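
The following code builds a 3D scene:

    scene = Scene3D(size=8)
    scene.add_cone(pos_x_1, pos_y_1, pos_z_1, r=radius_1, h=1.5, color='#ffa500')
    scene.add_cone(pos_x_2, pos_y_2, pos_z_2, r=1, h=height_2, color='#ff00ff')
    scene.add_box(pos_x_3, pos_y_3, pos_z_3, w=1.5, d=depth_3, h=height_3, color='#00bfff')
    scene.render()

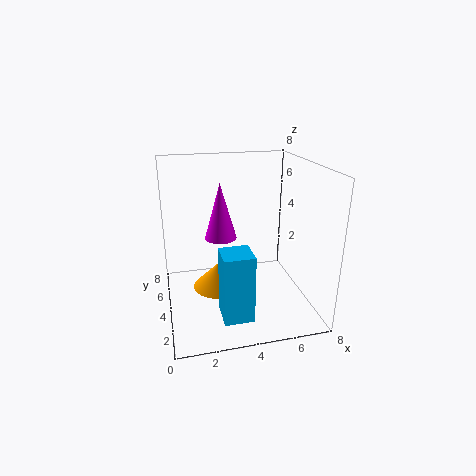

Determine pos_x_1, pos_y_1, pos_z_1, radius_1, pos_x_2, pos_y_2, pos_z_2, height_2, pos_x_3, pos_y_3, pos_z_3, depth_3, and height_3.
pos_x_1 = 3, pos_y_1 = 5, pos_z_1 = 0.5, radius_1 = 1.5, pos_x_2 = 3.5, pos_y_2 = 6.5, pos_z_2 = 3, height_2 = 3.5, pos_x_3 = 2.5, pos_y_3 = 0.5, pos_z_3 = 1, depth_3 = 1.5, height_3 = 3.5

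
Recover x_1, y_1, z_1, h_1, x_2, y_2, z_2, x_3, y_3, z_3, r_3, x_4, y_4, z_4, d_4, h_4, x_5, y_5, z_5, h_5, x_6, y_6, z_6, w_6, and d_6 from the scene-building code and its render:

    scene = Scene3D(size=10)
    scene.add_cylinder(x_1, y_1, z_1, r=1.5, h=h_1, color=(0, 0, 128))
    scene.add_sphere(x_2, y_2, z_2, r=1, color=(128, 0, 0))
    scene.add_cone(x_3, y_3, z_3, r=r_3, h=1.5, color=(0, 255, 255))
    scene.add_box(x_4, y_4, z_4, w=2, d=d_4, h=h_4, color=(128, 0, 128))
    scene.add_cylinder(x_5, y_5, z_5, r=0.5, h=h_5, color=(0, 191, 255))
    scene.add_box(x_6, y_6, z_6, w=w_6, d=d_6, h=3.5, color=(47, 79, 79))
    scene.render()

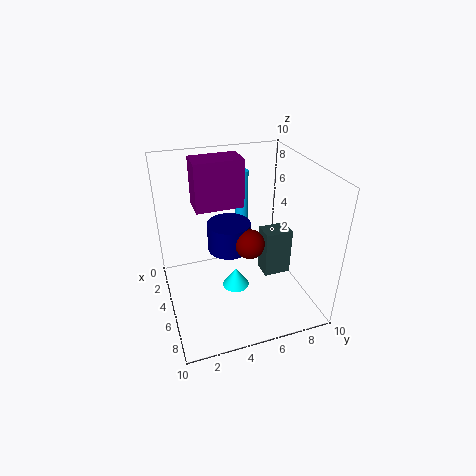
x_1 = 4.5
y_1 = 4.5
z_1 = 4
h_1 = 2
x_2 = 6
y_2 = 5.5
z_2 = 5
x_3 = 4.5
y_3 = 5
z_3 = 0.5
r_3 = 1
x_4 = 1.5
y_4 = 2.5
z_4 = 6.5
d_4 = 3.5
h_4 = 3.5
x_5 = 1.5
y_5 = 6.5
z_5 = 4.5
h_5 = 4
x_6 = 4
y_6 = 7
z_6 = 1.5
w_6 = 1.5
d_6 = 2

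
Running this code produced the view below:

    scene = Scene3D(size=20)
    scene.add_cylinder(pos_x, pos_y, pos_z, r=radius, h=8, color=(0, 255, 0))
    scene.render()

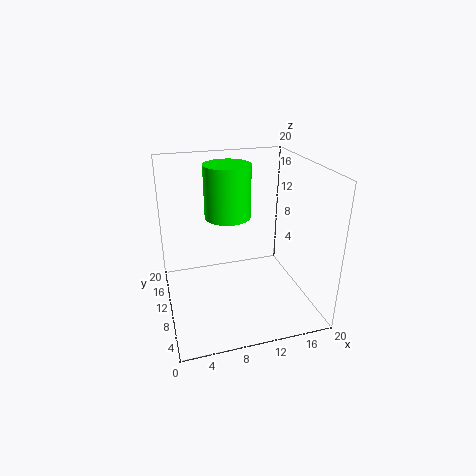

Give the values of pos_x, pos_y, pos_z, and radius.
pos_x = 10, pos_y = 15.5, pos_z = 11, radius = 3.5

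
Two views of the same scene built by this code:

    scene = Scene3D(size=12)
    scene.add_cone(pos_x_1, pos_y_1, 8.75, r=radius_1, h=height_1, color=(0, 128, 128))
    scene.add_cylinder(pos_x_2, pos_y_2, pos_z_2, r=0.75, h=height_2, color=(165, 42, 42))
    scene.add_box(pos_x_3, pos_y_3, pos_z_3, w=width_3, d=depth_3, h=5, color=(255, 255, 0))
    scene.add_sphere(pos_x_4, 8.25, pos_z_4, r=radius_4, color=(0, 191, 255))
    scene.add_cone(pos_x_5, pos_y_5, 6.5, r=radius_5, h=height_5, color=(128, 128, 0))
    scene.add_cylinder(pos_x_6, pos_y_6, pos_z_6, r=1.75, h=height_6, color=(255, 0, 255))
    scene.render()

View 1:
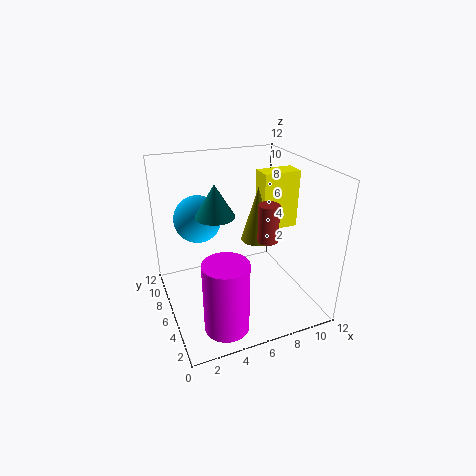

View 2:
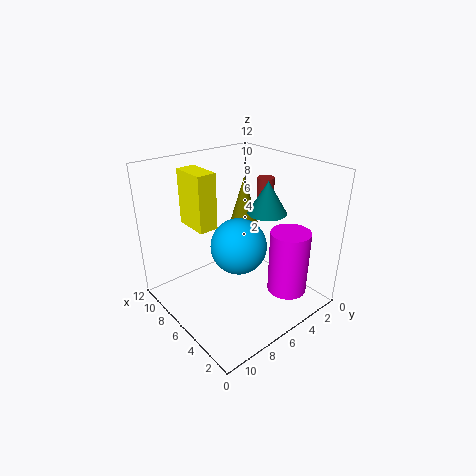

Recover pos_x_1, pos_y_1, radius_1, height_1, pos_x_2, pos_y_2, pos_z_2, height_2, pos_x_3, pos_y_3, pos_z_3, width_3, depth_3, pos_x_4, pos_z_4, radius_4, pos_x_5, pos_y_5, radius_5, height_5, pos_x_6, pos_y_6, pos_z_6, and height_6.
pos_x_1 = 3.75; pos_y_1 = 5; radius_1 = 1.5; height_1 = 2.5; pos_x_2 = 6.75; pos_y_2 = 2.25; pos_z_2 = 7.5; height_2 = 2.75; pos_x_3 = 8.5; pos_y_3 = 6.25; pos_z_3 = 6; width_3 = 3.25; depth_3 = 1.75; pos_x_4 = 3.25; pos_z_4 = 7.25; radius_4 = 2; pos_x_5 = 7; pos_y_5 = 4.5; radius_5 = 1.25; height_5 = 4.25; pos_x_6 = 3.5; pos_y_6 = 2.25; pos_z_6 = 0.5; height_6 = 5.75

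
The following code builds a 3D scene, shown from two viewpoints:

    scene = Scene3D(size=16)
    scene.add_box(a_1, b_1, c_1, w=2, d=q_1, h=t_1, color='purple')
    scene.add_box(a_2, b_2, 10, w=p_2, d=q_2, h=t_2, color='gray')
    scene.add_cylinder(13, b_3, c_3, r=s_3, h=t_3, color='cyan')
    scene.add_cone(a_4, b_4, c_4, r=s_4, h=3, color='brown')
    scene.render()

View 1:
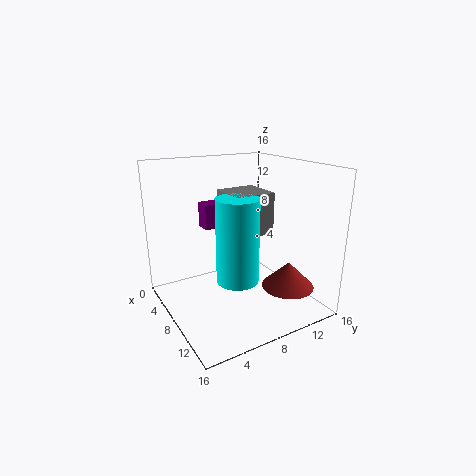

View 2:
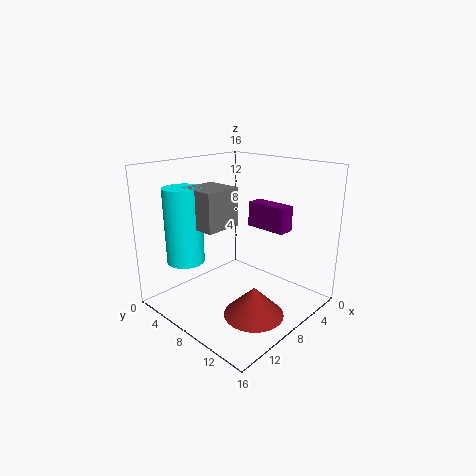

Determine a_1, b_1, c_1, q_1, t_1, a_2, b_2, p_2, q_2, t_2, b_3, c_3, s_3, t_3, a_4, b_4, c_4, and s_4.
a_1 = 2; b_1 = 6; c_1 = 8; q_1 = 5; t_1 = 3; a_2 = 9; b_2 = 5; p_2 = 4; q_2 = 4; t_2 = 4; b_3 = 5; c_3 = 6; s_3 = 2; t_3 = 8; a_4 = 11; b_4 = 13; c_4 = 2; s_4 = 3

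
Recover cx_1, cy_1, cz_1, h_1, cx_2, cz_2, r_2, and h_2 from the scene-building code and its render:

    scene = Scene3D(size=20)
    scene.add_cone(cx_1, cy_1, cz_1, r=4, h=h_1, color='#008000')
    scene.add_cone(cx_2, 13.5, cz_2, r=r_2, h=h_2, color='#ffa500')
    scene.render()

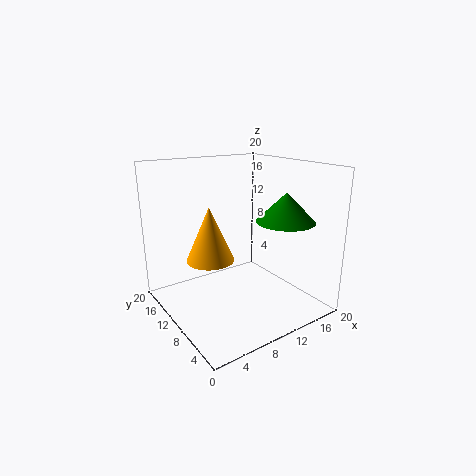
cx_1 = 15
cy_1 = 6
cz_1 = 12.5
h_1 = 4
cx_2 = 7.5
cz_2 = 6
r_2 = 3.5
h_2 = 8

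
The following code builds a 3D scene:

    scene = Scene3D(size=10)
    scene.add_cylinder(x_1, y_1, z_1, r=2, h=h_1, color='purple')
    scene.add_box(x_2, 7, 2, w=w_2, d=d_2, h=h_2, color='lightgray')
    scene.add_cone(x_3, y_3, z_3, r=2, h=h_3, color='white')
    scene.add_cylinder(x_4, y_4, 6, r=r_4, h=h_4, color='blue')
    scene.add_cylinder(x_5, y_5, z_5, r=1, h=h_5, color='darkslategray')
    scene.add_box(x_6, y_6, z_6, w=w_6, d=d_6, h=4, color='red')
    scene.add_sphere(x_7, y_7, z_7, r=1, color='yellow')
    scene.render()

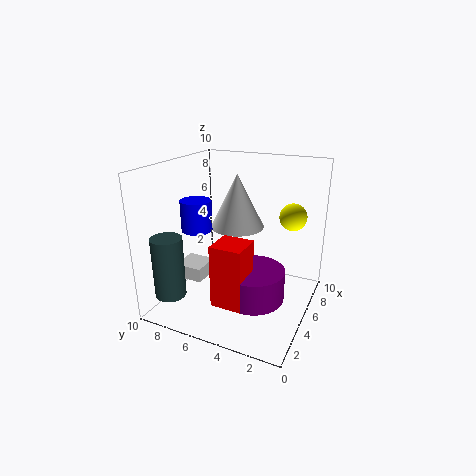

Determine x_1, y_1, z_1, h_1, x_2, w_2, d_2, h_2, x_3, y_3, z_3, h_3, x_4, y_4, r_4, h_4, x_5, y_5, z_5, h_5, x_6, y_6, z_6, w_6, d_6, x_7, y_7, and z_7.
x_1 = 3
y_1 = 3
z_1 = 2
h_1 = 2
x_2 = 3
w_2 = 2
d_2 = 2
h_2 = 1
x_3 = 7
y_3 = 6
z_3 = 5
h_3 = 4
x_4 = 3
y_4 = 7
r_4 = 1
h_4 = 2
x_5 = 1
y_5 = 8
z_5 = 2
h_5 = 4
x_6 = 1
y_6 = 3
z_6 = 2
w_6 = 2
d_6 = 2
x_7 = 8
y_7 = 2
z_7 = 6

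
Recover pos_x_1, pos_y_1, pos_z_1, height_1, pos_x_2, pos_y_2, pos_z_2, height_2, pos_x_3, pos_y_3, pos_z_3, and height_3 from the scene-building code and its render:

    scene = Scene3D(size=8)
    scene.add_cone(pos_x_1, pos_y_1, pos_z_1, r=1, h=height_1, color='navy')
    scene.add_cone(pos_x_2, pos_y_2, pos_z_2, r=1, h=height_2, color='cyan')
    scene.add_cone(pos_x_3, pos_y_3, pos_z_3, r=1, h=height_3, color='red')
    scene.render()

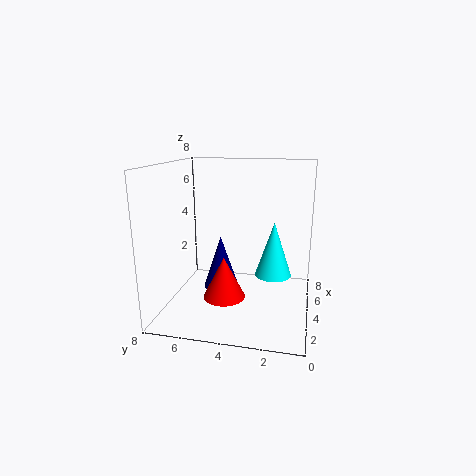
pos_x_1 = 4
pos_y_1 = 5
pos_z_1 = 1
height_1 = 3
pos_x_2 = 4
pos_y_2 = 2
pos_z_2 = 2
height_2 = 3
pos_x_3 = 1
pos_y_3 = 4
pos_z_3 = 2
height_3 = 2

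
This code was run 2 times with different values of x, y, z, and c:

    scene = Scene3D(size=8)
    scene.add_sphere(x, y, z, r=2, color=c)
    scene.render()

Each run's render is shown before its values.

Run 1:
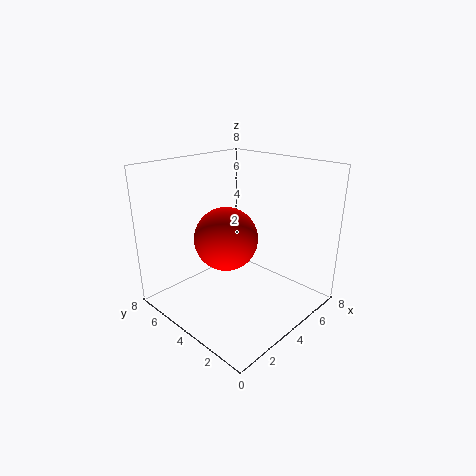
x = 5
y = 6
z = 3
c = 'red'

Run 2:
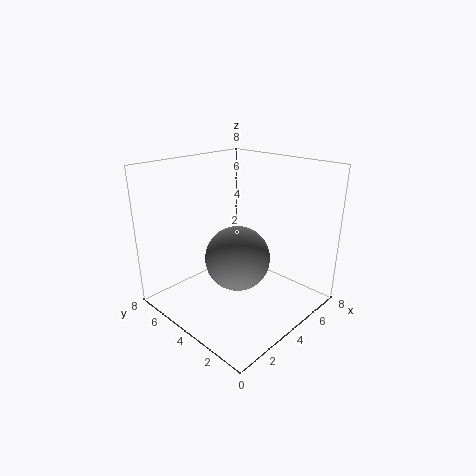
x = 5
y = 5
z = 2
c = 'gray'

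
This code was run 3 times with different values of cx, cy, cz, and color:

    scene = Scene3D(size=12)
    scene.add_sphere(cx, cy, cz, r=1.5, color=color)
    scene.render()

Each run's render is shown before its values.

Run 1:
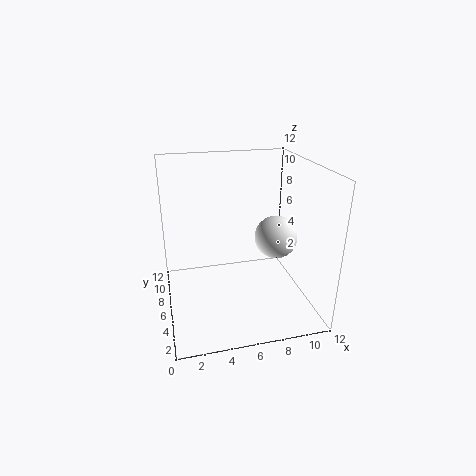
cx = 7.75
cy = 2
cz = 7.75
color = 'white'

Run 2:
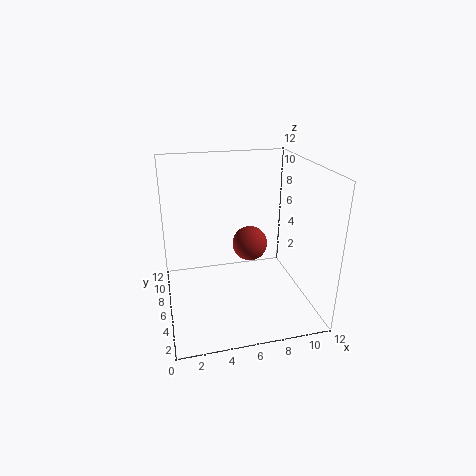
cx = 7.25
cy = 6.75
cz = 5
color = 'brown'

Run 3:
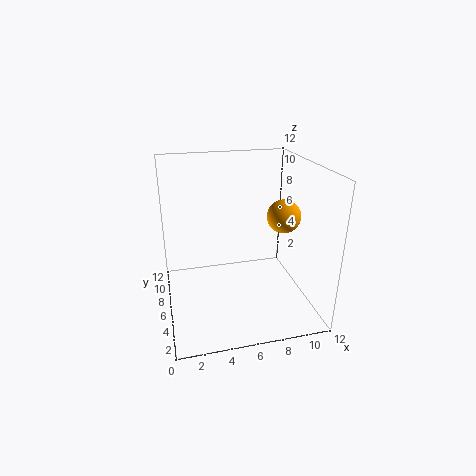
cx = 10.5
cy = 7.25
cz = 7
color = 'orange'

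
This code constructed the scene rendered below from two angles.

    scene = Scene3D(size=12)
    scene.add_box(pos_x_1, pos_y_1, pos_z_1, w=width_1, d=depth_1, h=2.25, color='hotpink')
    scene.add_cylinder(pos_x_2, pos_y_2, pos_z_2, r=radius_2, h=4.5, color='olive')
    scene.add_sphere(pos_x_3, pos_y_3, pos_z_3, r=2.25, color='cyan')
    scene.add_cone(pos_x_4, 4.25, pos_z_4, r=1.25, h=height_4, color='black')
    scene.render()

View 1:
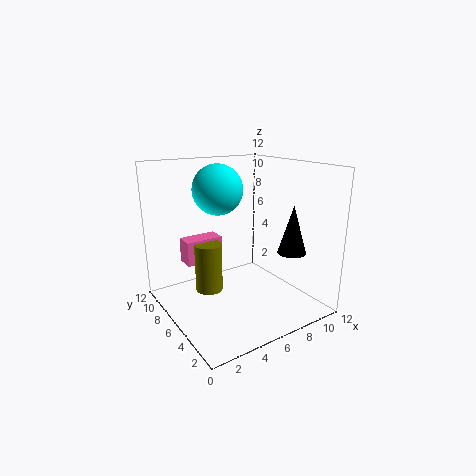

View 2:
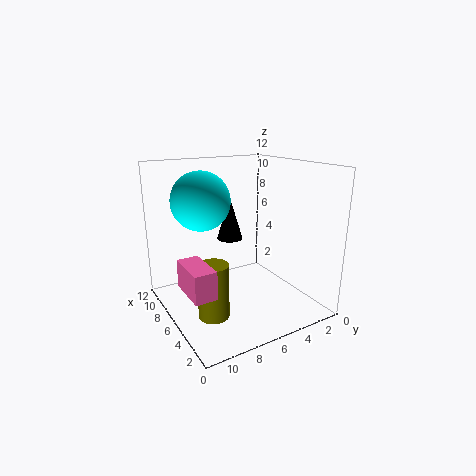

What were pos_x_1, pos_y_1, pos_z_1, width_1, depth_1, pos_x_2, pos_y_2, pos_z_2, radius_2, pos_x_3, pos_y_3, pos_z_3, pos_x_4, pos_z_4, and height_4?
pos_x_1 = 3
pos_y_1 = 9.5
pos_z_1 = 2.75
width_1 = 3.5
depth_1 = 1.75
pos_x_2 = 4.75
pos_y_2 = 9
pos_z_2 = 0.25
radius_2 = 1.25
pos_x_3 = 6
pos_y_3 = 9.25
pos_z_3 = 9.5
pos_x_4 = 10.5
pos_z_4 = 4.25
height_4 = 4.25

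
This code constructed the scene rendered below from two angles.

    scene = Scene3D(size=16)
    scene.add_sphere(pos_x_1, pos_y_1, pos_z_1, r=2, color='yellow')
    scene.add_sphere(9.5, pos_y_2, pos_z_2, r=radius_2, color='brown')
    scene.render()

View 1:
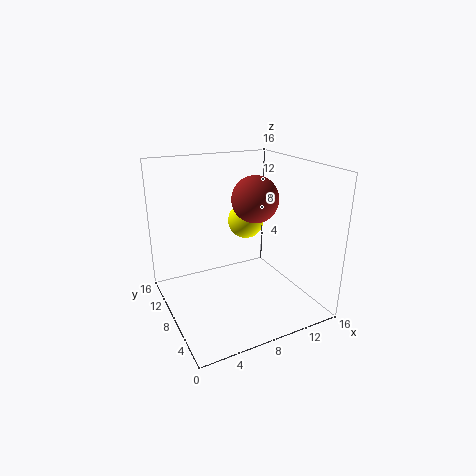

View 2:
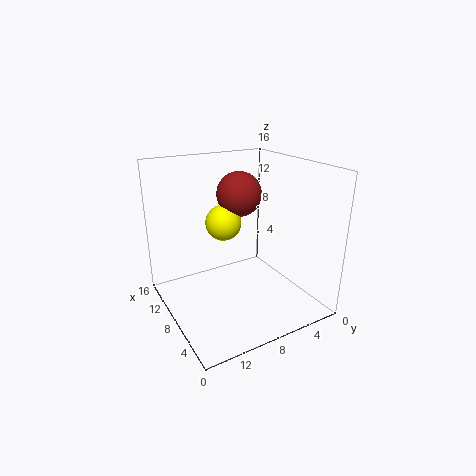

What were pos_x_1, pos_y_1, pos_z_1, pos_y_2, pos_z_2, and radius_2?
pos_x_1 = 9.5, pos_y_1 = 9, pos_z_1 = 9.5, pos_y_2 = 7, pos_z_2 = 12.5, radius_2 = 2.5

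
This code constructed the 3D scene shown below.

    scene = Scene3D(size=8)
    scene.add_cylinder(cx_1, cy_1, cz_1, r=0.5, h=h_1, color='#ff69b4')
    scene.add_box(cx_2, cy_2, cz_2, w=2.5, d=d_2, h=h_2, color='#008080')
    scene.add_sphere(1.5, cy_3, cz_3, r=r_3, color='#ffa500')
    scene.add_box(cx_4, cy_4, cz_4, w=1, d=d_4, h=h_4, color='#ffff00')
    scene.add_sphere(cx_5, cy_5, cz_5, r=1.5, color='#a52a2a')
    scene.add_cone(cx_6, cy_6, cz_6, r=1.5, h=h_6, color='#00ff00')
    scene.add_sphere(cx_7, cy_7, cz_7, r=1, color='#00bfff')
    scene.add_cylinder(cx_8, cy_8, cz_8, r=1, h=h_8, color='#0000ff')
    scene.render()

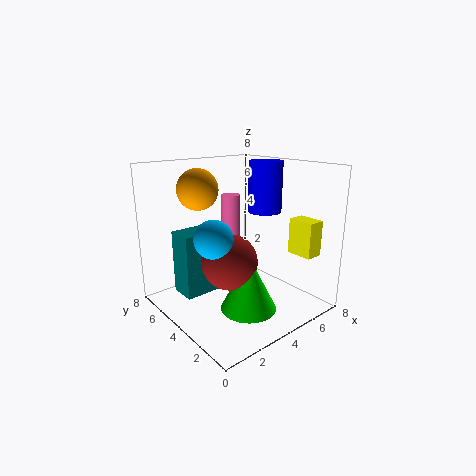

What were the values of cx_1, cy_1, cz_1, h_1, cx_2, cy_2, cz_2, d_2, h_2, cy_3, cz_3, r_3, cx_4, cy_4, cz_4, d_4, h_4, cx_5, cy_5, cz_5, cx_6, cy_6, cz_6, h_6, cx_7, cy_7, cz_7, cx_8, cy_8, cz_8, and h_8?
cx_1 = 3.5; cy_1 = 4; cz_1 = 4; h_1 = 2.5; cx_2 = 1; cy_2 = 4.5; cz_2 = 1; d_2 = 1.5; h_2 = 3.5; cy_3 = 4; cz_3 = 7; r_3 = 1; cx_4 = 6.5; cy_4 = 1; cz_4 = 3; d_4 = 1.5; h_4 = 2; cx_5 = 3; cy_5 = 3.5; cz_5 = 3; cx_6 = 3.5; cy_6 = 2.5; cz_6 = 0.5; h_6 = 3; cx_7 = 2; cy_7 = 3.5; cz_7 = 4.5; cx_8 = 6.5; cy_8 = 4.5; cz_8 = 5; h_8 = 3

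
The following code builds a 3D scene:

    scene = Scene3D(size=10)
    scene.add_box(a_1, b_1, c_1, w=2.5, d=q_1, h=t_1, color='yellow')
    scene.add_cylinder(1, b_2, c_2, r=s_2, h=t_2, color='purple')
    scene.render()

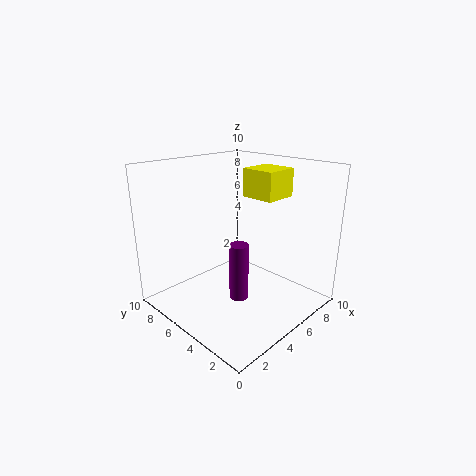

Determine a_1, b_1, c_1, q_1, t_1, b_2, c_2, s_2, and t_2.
a_1 = 6.5
b_1 = 3.5
c_1 = 7.5
q_1 = 2.5
t_1 = 2
b_2 = 1
c_2 = 4
s_2 = 0.5
t_2 = 3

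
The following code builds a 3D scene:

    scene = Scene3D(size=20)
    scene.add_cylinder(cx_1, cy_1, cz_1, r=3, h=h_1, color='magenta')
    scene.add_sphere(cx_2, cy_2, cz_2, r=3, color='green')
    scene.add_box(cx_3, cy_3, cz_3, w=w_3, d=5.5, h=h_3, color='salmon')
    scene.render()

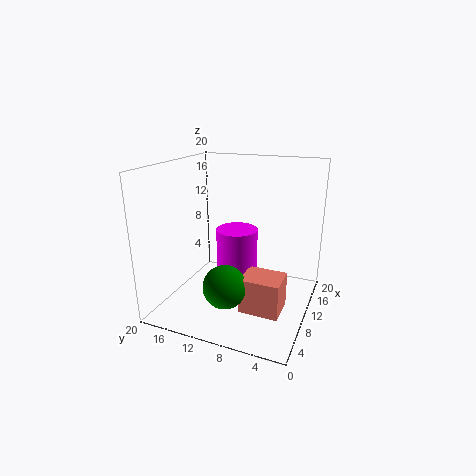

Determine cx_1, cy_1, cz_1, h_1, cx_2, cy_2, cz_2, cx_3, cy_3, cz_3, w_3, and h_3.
cx_1 = 12; cy_1 = 11; cz_1 = 0.5; h_1 = 10; cx_2 = 6.5; cy_2 = 10.5; cz_2 = 4; cx_3 = 6.5; cy_3 = 3; cz_3 = 0.5; w_3 = 4.5; h_3 = 5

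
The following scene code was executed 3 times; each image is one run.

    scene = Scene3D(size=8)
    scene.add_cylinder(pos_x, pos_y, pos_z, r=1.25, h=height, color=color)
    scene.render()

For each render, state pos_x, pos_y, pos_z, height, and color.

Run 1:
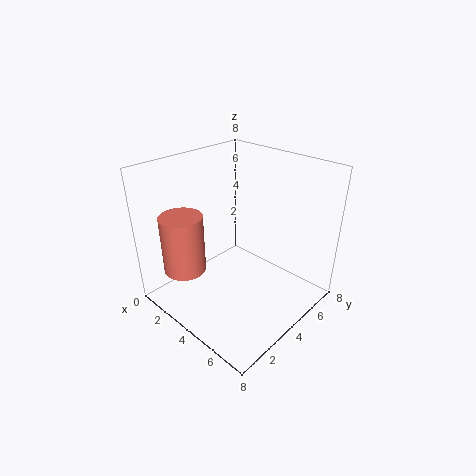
pos_x = 1.25
pos_y = 2.25
pos_z = 1.5
height = 3.5
color = 'salmon'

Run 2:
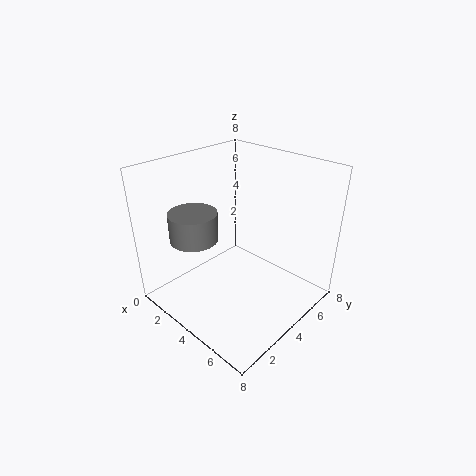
pos_x = 3
pos_y = 1.75
pos_z = 4.5
height = 1.5
color = 'gray'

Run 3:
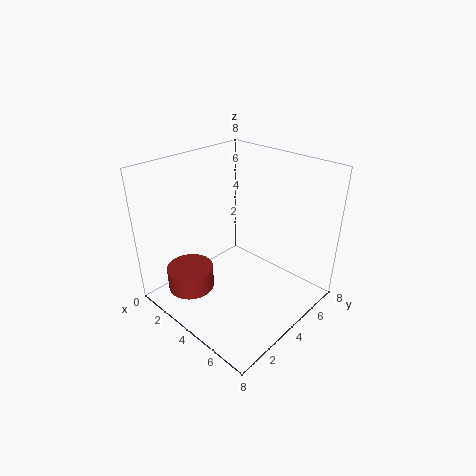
pos_x = 2.75
pos_y = 1.5
pos_z = 1.5
height = 1.25
color = 'brown'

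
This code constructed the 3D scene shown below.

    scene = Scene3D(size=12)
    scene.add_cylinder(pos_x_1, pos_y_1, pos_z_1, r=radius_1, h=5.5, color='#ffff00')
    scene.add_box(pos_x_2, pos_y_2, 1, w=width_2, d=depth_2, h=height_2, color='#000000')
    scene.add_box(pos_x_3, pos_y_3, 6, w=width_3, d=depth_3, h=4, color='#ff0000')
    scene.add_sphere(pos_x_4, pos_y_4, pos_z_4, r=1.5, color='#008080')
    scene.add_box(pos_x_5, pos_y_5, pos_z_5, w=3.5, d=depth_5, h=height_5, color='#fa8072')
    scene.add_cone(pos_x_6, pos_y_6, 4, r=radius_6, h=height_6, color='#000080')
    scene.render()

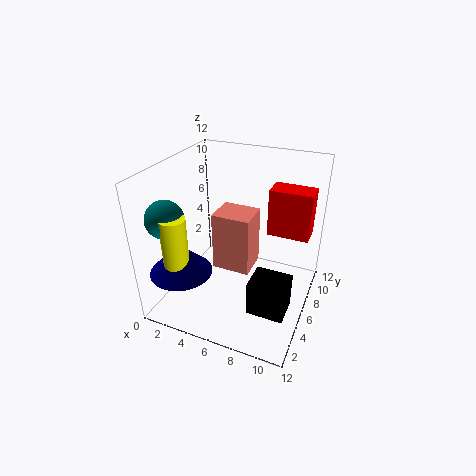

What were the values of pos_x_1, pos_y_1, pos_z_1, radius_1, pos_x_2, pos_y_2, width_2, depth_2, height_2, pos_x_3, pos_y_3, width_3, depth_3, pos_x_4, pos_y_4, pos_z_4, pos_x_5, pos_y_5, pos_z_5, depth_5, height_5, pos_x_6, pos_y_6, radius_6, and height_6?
pos_x_1 = 2.5, pos_y_1 = 2, pos_z_1 = 3.5, radius_1 = 1, pos_x_2 = 8, pos_y_2 = 3, width_2 = 3, depth_2 = 2.5, height_2 = 3, pos_x_3 = 8, pos_y_3 = 7.5, width_3 = 3.5, depth_3 = 2, pos_x_4 = 1.5, pos_y_4 = 2.5, pos_z_4 = 8.5, pos_x_5 = 3, pos_y_5 = 7, pos_z_5 = 1.5, depth_5 = 3, height_5 = 5.5, pos_x_6 = 2.5, pos_y_6 = 2.5, radius_6 = 2.5, height_6 = 2.5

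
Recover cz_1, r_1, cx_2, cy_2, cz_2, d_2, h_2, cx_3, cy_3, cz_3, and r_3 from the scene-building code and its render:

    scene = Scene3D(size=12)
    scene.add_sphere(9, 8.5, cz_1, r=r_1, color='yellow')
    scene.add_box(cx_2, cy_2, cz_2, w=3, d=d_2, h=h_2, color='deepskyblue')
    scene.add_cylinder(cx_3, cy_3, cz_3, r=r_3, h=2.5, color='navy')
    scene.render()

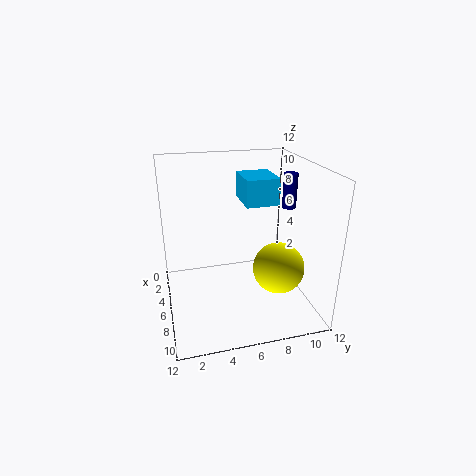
cz_1 = 4.5; r_1 = 2; cx_2 = 5.5; cy_2 = 6; cz_2 = 9.5; d_2 = 2.5; h_2 = 2; cx_3 = 9; cy_3 = 9; cz_3 = 9.5; r_3 = 0.5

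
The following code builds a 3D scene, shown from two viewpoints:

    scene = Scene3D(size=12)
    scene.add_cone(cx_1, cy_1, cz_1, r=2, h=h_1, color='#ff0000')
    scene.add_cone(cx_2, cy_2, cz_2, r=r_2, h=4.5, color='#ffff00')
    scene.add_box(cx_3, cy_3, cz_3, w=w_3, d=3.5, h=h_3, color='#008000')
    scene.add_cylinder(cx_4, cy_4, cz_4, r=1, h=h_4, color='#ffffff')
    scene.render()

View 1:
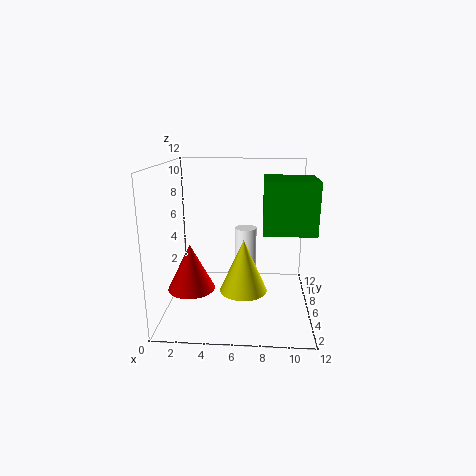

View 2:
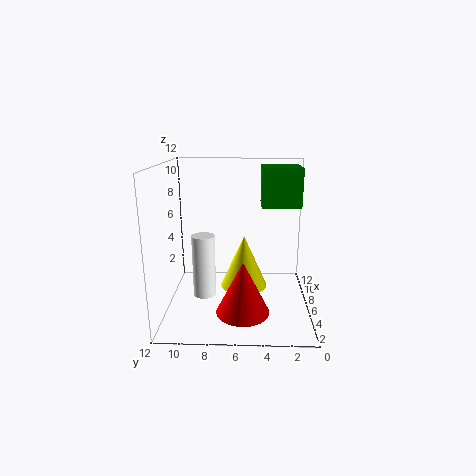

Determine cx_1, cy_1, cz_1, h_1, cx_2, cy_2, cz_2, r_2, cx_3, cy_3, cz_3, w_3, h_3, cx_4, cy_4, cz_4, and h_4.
cx_1 = 2, cy_1 = 5.5, cz_1 = 1.5, h_1 = 4, cx_2 = 6.5, cy_2 = 5.5, cz_2 = 1.5, r_2 = 2, cx_3 = 8, cy_3 = 0.5, cz_3 = 8, w_3 = 3.5, h_3 = 3.5, cx_4 = 6.5, cy_4 = 9, cz_4 = 0.5, h_4 = 5.5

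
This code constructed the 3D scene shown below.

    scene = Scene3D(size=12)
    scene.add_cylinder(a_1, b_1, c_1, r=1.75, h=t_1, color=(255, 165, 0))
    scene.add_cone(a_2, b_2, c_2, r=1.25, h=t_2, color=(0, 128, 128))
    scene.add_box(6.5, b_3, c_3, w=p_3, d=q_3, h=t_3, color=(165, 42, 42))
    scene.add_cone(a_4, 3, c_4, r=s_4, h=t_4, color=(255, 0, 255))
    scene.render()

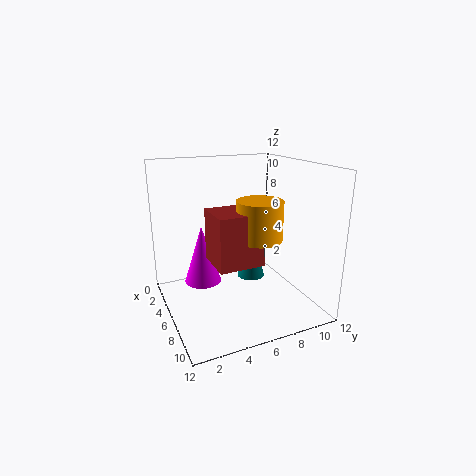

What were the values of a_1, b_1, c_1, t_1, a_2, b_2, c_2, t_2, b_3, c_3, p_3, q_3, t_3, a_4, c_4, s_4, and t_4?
a_1 = 8.75; b_1 = 6.5; c_1 = 6.75; t_1 = 3; a_2 = 4.5; b_2 = 8; c_2 = 1.5; t_2 = 4.25; b_3 = 3; c_3 = 5; p_3 = 3.25; q_3 = 3.5; t_3 = 4; a_4 = 5.5; c_4 = 2.5; s_4 = 1.5; t_4 = 4.75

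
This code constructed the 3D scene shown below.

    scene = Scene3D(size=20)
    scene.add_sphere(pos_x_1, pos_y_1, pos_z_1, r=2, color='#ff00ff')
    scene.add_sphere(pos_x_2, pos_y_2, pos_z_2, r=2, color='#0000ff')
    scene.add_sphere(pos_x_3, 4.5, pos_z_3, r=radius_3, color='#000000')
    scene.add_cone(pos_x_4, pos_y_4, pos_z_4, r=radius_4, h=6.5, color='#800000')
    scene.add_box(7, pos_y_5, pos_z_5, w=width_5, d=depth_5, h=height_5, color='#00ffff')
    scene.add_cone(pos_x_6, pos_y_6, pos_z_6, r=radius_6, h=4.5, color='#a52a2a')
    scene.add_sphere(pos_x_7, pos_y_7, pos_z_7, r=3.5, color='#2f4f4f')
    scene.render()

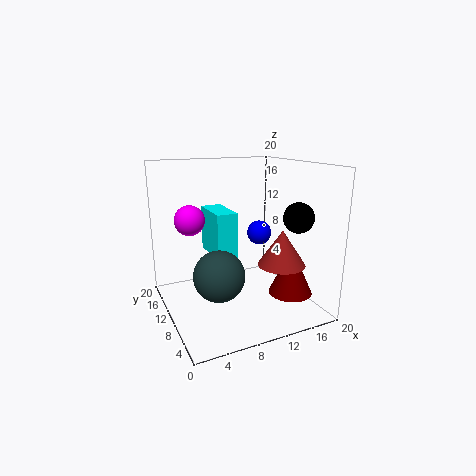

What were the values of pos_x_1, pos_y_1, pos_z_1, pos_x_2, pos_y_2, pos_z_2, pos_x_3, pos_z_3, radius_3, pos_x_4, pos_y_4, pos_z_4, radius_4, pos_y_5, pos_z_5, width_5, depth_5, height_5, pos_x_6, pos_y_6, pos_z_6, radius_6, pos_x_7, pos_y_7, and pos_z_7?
pos_x_1 = 3.5
pos_y_1 = 11
pos_z_1 = 13
pos_x_2 = 17
pos_y_2 = 16.5
pos_z_2 = 8
pos_x_3 = 16
pos_z_3 = 13.5
radius_3 = 2
pos_x_4 = 16
pos_y_4 = 5.5
pos_z_4 = 2.5
radius_4 = 3
pos_y_5 = 10
pos_z_5 = 7
width_5 = 3
depth_5 = 6.5
height_5 = 6.5
pos_x_6 = 13
pos_y_6 = 3.5
pos_z_6 = 8
radius_6 = 3
pos_x_7 = 6.5
pos_y_7 = 8.5
pos_z_7 = 5.5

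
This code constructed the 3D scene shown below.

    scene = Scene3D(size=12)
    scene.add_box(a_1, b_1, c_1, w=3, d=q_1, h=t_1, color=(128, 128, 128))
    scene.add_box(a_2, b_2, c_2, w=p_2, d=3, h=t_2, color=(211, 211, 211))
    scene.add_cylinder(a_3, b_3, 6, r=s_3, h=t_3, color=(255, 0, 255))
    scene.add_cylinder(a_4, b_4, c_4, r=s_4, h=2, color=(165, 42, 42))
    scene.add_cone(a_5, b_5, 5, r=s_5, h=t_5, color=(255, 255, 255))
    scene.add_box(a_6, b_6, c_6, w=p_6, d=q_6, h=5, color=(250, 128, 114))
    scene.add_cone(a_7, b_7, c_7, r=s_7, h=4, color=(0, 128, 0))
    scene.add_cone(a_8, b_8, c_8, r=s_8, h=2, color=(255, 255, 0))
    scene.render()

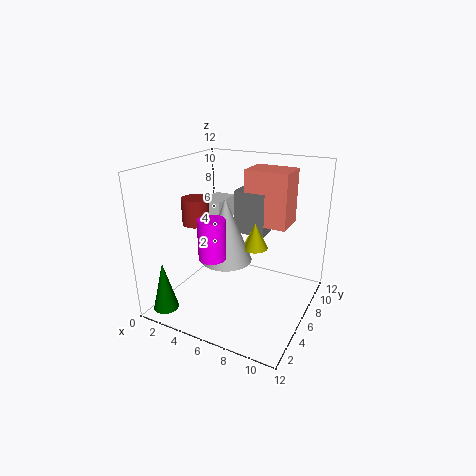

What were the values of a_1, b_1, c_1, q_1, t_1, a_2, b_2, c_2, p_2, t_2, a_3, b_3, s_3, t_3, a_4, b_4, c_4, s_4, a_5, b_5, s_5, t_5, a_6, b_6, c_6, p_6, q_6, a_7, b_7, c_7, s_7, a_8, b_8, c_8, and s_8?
a_1 = 4, b_1 = 9, c_1 = 5, q_1 = 2, t_1 = 4, a_2 = 1, b_2 = 8, c_2 = 6, p_2 = 2, t_2 = 2, a_3 = 6, b_3 = 2, s_3 = 1, t_3 = 3, a_4 = 4, b_4 = 3, c_4 = 8, s_4 = 1, a_5 = 6, b_5 = 4, s_5 = 2, t_5 = 5, a_6 = 5, b_6 = 9, c_6 = 6, p_6 = 4, q_6 = 3, a_7 = 2, b_7 = 1, c_7 = 1, s_7 = 1, a_8 = 8, b_8 = 5, c_8 = 6, s_8 = 1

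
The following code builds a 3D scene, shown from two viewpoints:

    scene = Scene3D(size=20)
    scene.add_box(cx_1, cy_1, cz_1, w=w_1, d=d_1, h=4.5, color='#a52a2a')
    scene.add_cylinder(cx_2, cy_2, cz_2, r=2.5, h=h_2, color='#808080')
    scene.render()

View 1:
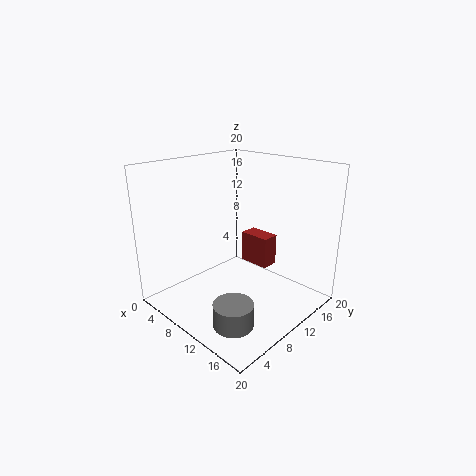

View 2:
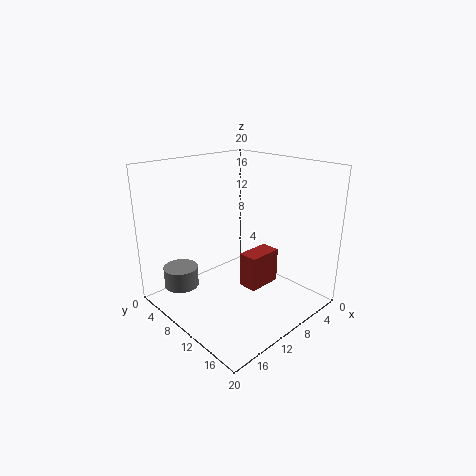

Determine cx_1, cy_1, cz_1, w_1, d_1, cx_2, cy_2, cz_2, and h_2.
cx_1 = 8, cy_1 = 13, cz_1 = 5, w_1 = 4.5, d_1 = 2.5, cx_2 = 15.5, cy_2 = 3.5, cz_2 = 2, h_2 = 3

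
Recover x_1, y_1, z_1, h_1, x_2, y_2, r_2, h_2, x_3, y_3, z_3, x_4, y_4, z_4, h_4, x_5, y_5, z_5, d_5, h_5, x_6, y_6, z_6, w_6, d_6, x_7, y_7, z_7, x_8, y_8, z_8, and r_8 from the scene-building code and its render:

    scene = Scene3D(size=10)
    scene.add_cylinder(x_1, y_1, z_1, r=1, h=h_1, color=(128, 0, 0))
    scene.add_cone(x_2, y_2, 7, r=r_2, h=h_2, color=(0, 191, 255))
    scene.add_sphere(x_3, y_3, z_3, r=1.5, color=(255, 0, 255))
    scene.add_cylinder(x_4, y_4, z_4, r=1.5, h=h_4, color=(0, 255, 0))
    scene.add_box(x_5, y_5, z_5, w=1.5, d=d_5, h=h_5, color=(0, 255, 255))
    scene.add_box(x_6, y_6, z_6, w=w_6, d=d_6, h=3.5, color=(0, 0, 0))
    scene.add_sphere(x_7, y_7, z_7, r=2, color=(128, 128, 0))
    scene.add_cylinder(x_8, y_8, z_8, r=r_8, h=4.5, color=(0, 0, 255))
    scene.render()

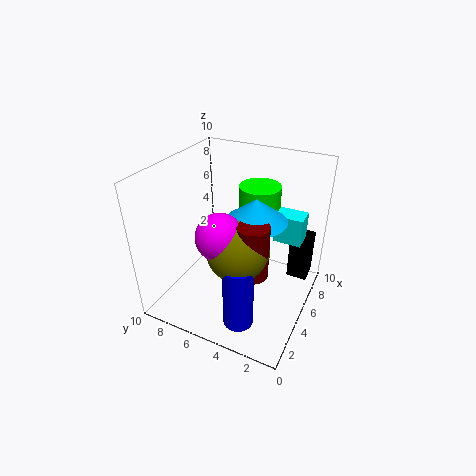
x_1 = 3; y_1 = 3; z_1 = 4; h_1 = 3.5; x_2 = 4.5; y_2 = 3.5; r_2 = 2; h_2 = 1.5; x_3 = 2.5; y_3 = 5; z_3 = 6.5; x_4 = 7.5; y_4 = 4.5; z_4 = 5; h_4 = 3; x_5 = 6.5; y_5 = 1; z_5 = 4.5; d_5 = 2; h_5 = 2; x_6 = 7.5; y_6 = 0.5; z_6 = 1; w_6 = 1.5; d_6 = 1.5; x_7 = 3; y_7 = 4; z_7 = 5.5; x_8 = 2; y_8 = 3.5; z_8 = 0.5; r_8 = 1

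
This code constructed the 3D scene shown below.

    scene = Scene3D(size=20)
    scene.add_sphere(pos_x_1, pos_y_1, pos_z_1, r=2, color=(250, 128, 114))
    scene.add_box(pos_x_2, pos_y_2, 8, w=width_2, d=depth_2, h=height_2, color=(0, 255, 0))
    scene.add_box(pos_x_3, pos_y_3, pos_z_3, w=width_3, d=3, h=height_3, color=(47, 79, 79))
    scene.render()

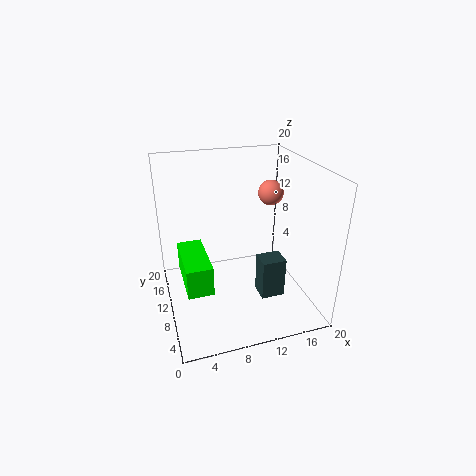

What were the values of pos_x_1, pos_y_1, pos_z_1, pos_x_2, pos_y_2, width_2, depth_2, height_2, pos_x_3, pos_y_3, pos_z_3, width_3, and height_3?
pos_x_1 = 17.5, pos_y_1 = 16.5, pos_z_1 = 13.5, pos_x_2 = 1.5, pos_y_2 = 1.5, width_2 = 3, depth_2 = 7, height_2 = 3.5, pos_x_3 = 13, pos_y_3 = 7.5, pos_z_3 = 0.5, width_3 = 3.5, height_3 = 6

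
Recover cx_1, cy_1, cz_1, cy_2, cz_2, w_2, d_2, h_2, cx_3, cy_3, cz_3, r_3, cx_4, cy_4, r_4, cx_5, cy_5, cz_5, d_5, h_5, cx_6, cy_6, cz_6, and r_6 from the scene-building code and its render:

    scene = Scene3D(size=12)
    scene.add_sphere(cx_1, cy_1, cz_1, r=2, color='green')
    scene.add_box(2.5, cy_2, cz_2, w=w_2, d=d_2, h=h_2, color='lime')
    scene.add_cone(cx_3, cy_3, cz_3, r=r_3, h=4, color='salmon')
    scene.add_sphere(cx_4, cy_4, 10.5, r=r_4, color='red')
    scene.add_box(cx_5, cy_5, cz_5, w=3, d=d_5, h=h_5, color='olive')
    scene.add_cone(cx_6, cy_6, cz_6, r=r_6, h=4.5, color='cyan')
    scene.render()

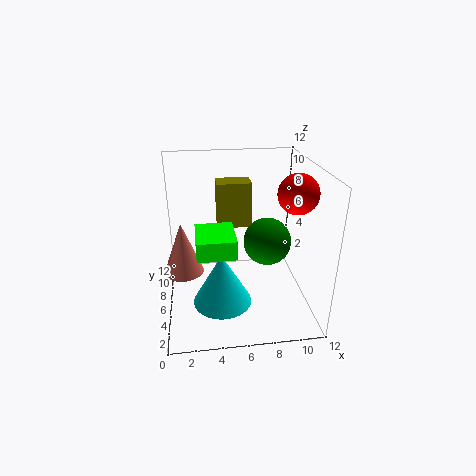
cx_1 = 8.5; cy_1 = 6; cz_1 = 5.5; cy_2 = 2.5; cz_2 = 6; w_2 = 3; d_2 = 3.5; h_2 = 1.5; cx_3 = 1.5; cy_3 = 4; cz_3 = 4.5; r_3 = 1.5; cx_4 = 10; cy_4 = 3.5; r_4 = 1.5; cx_5 = 4.5; cy_5 = 8; cz_5 = 6; d_5 = 2; h_5 = 4; cx_6 = 4.5; cy_6 = 5; cz_6 = 0.5; r_6 = 2.5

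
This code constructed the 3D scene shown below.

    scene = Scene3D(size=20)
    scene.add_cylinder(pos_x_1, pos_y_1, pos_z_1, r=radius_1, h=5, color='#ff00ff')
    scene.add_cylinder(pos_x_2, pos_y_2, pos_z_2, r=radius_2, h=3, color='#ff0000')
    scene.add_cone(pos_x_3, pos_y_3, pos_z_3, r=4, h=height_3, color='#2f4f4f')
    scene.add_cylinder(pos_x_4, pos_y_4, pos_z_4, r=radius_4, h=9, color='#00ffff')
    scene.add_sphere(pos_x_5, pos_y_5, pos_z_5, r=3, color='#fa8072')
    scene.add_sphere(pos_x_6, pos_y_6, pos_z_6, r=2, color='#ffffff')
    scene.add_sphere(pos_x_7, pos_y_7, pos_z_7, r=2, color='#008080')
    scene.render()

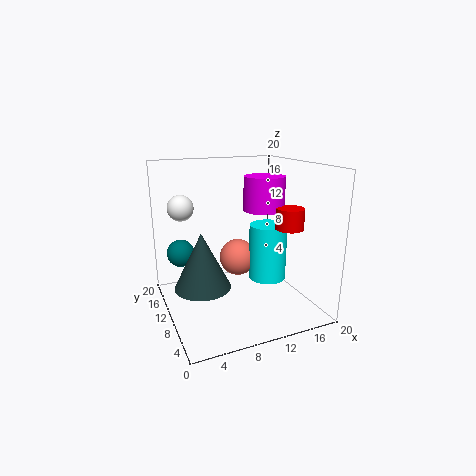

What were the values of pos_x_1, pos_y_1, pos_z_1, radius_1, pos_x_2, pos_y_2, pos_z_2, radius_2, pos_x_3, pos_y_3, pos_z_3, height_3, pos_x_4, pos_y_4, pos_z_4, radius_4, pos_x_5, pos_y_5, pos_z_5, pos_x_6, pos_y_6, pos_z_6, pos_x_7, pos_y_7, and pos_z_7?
pos_x_1 = 15, pos_y_1 = 12, pos_z_1 = 13, radius_1 = 3, pos_x_2 = 17, pos_y_2 = 8, pos_z_2 = 11, radius_2 = 2, pos_x_3 = 5, pos_y_3 = 11, pos_z_3 = 3, height_3 = 8, pos_x_4 = 17, pos_y_4 = 14, pos_z_4 = 1, radius_4 = 3, pos_x_5 = 13, pos_y_5 = 17, pos_z_5 = 4, pos_x_6 = 4, pos_y_6 = 18, pos_z_6 = 13, pos_x_7 = 3, pos_y_7 = 15, pos_z_7 = 7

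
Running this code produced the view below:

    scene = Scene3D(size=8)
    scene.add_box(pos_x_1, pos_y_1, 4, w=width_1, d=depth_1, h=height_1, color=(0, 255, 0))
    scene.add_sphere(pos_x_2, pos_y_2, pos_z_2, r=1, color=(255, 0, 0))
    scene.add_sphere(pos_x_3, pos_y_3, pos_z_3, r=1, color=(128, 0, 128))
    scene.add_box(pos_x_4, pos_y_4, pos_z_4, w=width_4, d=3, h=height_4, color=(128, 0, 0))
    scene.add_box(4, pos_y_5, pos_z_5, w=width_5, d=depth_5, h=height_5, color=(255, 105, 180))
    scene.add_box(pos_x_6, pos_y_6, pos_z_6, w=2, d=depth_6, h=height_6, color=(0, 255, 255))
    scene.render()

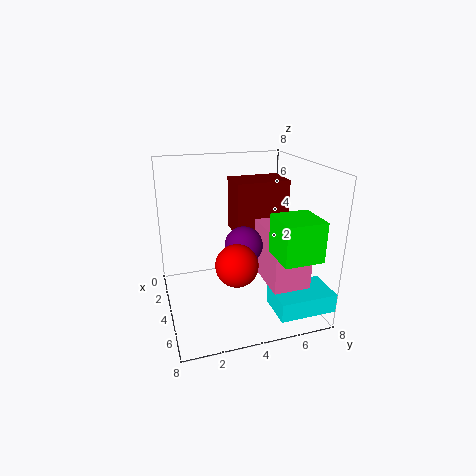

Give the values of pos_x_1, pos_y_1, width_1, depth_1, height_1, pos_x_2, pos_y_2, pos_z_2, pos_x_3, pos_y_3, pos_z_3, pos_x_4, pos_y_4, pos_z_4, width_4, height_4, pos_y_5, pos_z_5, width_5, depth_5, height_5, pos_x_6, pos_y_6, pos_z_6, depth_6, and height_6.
pos_x_1 = 6
pos_y_1 = 5
width_1 = 2
depth_1 = 2
height_1 = 2
pos_x_2 = 7
pos_y_2 = 3
pos_z_2 = 4
pos_x_3 = 5
pos_y_3 = 4
pos_z_3 = 4
pos_x_4 = 2
pos_y_4 = 4
pos_z_4 = 4
width_4 = 2
height_4 = 3
pos_y_5 = 5
pos_z_5 = 2
width_5 = 3
depth_5 = 2
height_5 = 3
pos_x_6 = 6
pos_y_6 = 5
pos_z_6 = 1
depth_6 = 3
height_6 = 1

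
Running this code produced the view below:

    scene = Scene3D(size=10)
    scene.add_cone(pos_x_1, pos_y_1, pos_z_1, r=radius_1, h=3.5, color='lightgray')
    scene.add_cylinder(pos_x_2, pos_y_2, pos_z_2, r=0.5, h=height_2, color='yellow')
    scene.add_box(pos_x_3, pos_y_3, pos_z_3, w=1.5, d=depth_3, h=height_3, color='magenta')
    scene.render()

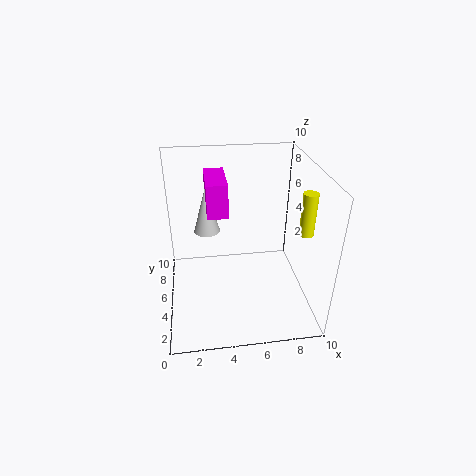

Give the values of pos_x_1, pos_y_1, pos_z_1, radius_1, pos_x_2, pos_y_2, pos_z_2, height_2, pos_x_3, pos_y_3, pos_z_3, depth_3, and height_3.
pos_x_1 = 3, pos_y_1 = 8, pos_z_1 = 4, radius_1 = 1, pos_x_2 = 9.5, pos_y_2 = 4, pos_z_2 = 5.5, height_2 = 3, pos_x_3 = 3, pos_y_3 = 6, pos_z_3 = 6, depth_3 = 3.5, height_3 = 2.5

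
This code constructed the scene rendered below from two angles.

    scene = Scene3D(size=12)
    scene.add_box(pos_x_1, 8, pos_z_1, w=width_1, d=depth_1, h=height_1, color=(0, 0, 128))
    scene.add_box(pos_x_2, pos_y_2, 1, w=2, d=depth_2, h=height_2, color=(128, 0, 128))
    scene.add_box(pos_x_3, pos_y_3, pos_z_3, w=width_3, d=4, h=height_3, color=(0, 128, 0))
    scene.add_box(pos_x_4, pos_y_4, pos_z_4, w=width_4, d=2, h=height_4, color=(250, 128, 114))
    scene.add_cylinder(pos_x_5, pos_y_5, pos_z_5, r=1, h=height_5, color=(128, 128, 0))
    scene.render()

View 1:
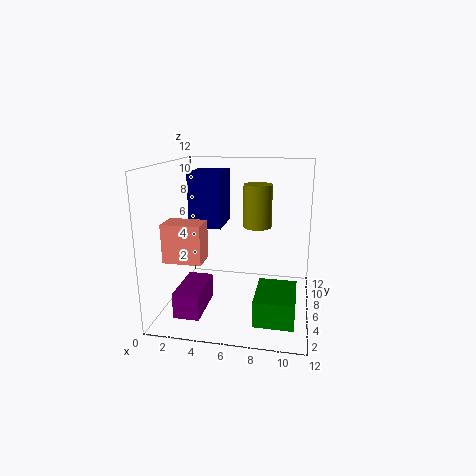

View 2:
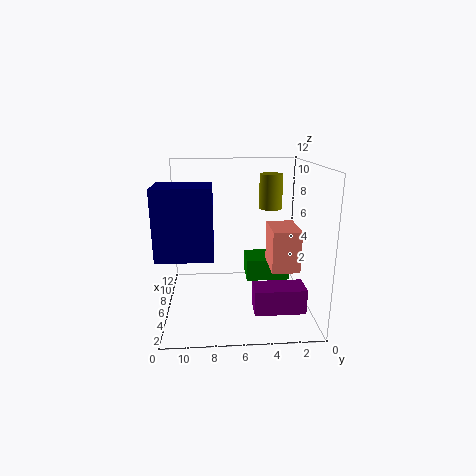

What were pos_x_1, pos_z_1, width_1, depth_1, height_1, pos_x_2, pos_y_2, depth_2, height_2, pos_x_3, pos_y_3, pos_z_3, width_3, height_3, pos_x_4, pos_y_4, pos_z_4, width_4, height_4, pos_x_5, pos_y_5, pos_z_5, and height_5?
pos_x_1 = 1
pos_z_1 = 6
width_1 = 3
depth_1 = 4
height_1 = 5
pos_x_2 = 2
pos_y_2 = 1
depth_2 = 4
height_2 = 2
pos_x_3 = 8
pos_y_3 = 1
pos_z_3 = 1
width_3 = 3
height_3 = 2
pos_x_4 = 1
pos_y_4 = 2
pos_z_4 = 5
width_4 = 3
height_4 = 3
pos_x_5 = 8
pos_y_5 = 3
pos_z_5 = 8
height_5 = 3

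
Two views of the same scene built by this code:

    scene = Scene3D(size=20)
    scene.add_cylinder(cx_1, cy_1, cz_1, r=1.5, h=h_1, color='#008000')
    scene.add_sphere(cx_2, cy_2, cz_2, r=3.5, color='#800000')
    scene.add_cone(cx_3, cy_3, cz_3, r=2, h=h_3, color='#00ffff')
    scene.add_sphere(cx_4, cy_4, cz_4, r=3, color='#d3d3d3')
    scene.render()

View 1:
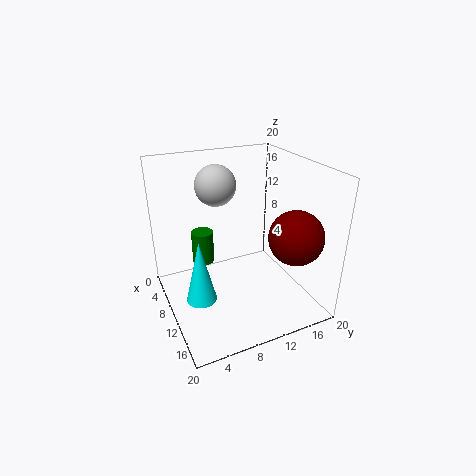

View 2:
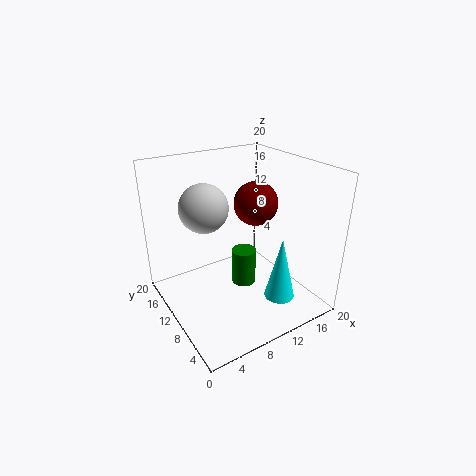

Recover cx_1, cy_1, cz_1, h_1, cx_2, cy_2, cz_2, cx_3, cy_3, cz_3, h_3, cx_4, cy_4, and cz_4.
cx_1 = 8; cy_1 = 5.5; cz_1 = 6.5; h_1 = 4.5; cx_2 = 16.5; cy_2 = 15; cz_2 = 12; cx_3 = 12.5; cy_3 = 3.5; cz_3 = 3.5; h_3 = 8.5; cx_4 = 4.5; cy_4 = 9; cz_4 = 16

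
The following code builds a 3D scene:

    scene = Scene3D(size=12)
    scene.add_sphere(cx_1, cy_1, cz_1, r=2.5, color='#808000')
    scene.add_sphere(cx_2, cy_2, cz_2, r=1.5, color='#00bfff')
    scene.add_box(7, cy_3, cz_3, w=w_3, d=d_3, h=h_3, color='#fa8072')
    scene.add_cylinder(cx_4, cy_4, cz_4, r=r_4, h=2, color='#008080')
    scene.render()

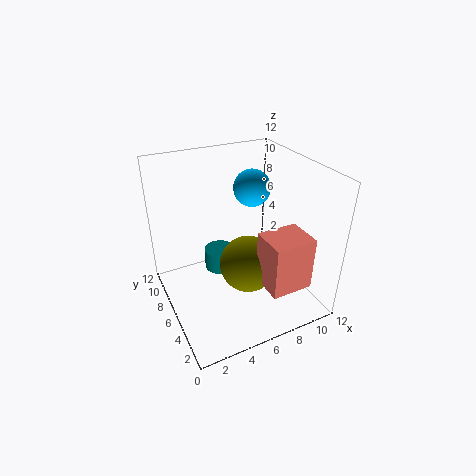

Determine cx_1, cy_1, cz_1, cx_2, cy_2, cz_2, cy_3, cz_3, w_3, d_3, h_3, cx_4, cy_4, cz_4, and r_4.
cx_1 = 7; cy_1 = 6; cz_1 = 3; cx_2 = 7.5; cy_2 = 6.5; cz_2 = 10; cy_3 = 1.5; cz_3 = 2.5; w_3 = 3.5; d_3 = 3; h_3 = 4.5; cx_4 = 6; cy_4 = 10; cz_4 = 0.5; r_4 = 1.5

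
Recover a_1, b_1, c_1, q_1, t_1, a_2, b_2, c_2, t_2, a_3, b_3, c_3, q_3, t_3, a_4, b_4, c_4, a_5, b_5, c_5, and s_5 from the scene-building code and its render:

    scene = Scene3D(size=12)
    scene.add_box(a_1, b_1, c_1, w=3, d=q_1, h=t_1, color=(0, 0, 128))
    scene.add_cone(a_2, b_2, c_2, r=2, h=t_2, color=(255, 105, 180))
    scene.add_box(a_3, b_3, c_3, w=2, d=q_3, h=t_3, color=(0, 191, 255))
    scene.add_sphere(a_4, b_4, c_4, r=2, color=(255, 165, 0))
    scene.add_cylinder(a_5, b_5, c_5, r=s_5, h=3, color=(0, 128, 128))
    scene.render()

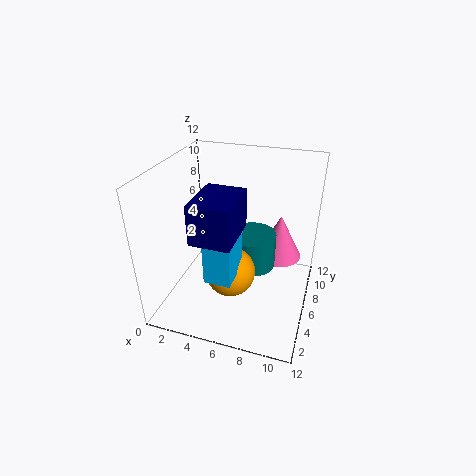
a_1 = 4; b_1 = 1; c_1 = 8; q_1 = 4; t_1 = 3; a_2 = 9; b_2 = 9; c_2 = 3; t_2 = 4; a_3 = 5; b_3 = 1; c_3 = 5; q_3 = 3; t_3 = 4; a_4 = 6; b_4 = 4; c_4 = 4; a_5 = 7; b_5 = 7; c_5 = 3; s_5 = 2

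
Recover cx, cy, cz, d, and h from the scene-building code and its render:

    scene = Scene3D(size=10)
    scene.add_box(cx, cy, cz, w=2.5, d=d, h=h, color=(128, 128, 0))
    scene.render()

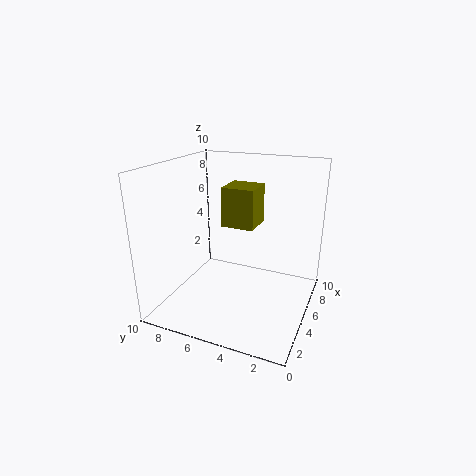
cx = 6.5; cy = 4.5; cz = 5; d = 2.5; h = 3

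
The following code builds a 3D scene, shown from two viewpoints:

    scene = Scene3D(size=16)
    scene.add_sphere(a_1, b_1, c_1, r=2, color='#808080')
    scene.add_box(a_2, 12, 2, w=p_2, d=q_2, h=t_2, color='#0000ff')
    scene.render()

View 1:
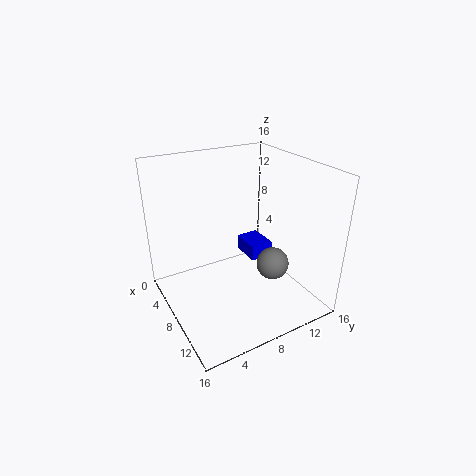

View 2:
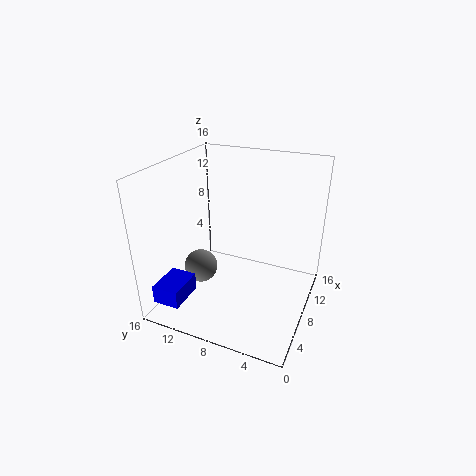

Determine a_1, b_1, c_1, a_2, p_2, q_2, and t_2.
a_1 = 8, b_1 = 13, c_1 = 3, a_2 = 1, p_2 = 4, q_2 = 3, t_2 = 2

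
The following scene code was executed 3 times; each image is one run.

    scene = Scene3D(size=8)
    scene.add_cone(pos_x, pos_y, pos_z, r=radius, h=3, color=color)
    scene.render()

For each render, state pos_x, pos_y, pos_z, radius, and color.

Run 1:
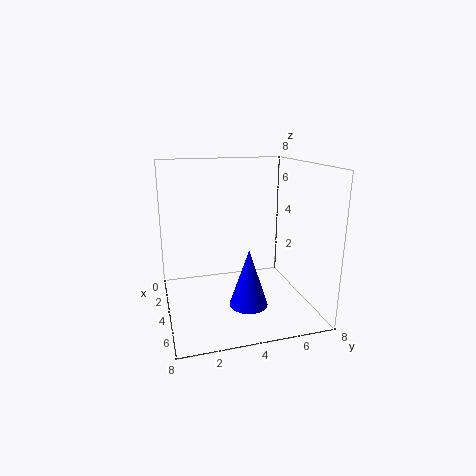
pos_x = 6, pos_y = 4, pos_z = 1, radius = 1, color = 'blue'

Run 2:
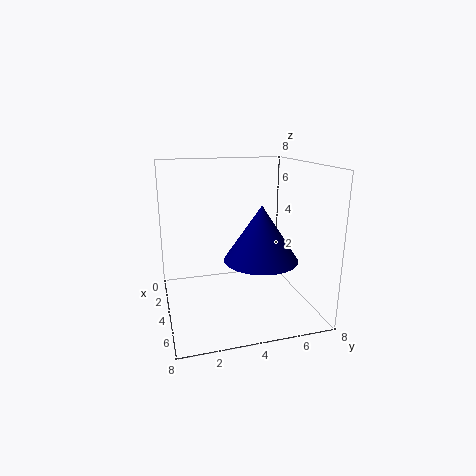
pos_x = 5, pos_y = 5, pos_z = 3, radius = 2, color = 'navy'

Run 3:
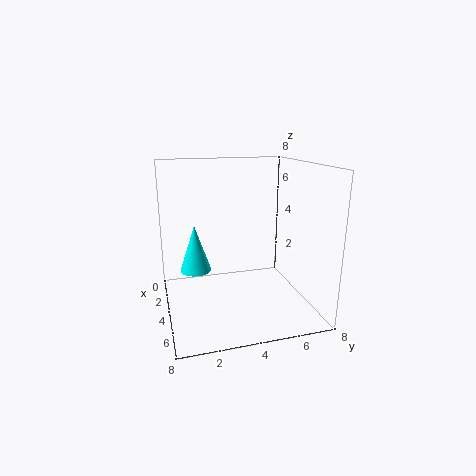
pos_x = 1, pos_y = 2, pos_z = 1, radius = 1, color = 'cyan'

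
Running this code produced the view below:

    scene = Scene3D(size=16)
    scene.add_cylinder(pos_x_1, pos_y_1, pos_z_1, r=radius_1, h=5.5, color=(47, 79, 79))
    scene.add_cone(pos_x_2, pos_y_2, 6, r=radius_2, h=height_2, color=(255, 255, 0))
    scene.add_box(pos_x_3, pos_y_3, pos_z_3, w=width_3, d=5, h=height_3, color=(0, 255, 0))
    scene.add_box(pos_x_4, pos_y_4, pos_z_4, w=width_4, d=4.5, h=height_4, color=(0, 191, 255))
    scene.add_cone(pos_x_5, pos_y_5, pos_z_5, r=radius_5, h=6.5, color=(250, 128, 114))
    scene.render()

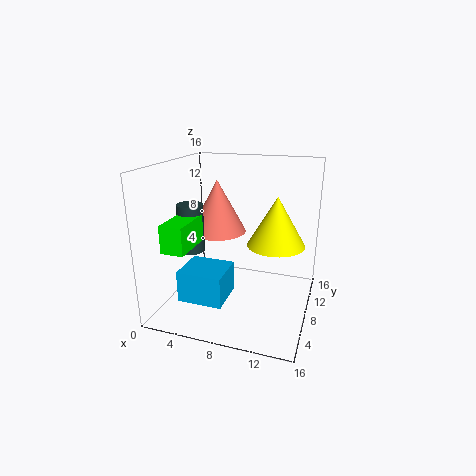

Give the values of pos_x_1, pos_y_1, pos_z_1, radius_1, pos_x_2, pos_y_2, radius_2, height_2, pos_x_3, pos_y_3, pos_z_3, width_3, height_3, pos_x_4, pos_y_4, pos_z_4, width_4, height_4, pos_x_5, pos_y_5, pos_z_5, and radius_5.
pos_x_1 = 2.5; pos_y_1 = 7.5; pos_z_1 = 6; radius_1 = 1.5; pos_x_2 = 11.5; pos_y_2 = 12; radius_2 = 3.5; height_2 = 6; pos_x_3 = 1.5; pos_y_3 = 2.5; pos_z_3 = 7.5; width_3 = 2.5; height_3 = 3; pos_x_4 = 2.5; pos_y_4 = 3.5; pos_z_4 = 1.5; width_4 = 5; height_4 = 3.5; pos_x_5 = 4; pos_y_5 = 12; pos_z_5 = 7; radius_5 = 3.5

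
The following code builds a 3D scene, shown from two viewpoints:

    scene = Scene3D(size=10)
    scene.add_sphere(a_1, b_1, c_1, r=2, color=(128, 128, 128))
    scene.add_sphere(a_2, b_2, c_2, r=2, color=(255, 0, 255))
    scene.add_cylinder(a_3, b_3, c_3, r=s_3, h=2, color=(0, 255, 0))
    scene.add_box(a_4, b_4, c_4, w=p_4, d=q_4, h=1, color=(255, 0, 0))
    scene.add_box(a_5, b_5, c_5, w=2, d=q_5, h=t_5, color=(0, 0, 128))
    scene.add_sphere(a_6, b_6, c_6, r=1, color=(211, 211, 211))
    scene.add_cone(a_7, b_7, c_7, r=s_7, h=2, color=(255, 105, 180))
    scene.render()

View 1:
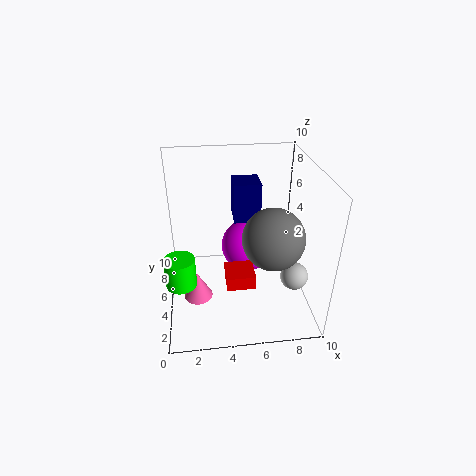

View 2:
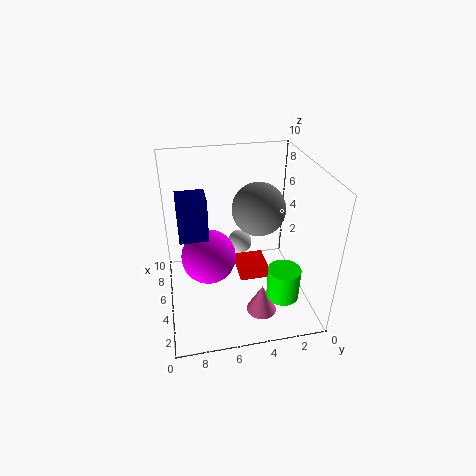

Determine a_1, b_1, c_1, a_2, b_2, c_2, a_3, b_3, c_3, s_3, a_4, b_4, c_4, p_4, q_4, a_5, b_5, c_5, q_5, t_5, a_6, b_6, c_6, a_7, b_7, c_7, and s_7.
a_1 = 7; b_1 = 3; c_1 = 6; a_2 = 6; b_2 = 7; c_2 = 3; a_3 = 1; b_3 = 3; c_3 = 3; s_3 = 1; a_4 = 4; b_4 = 3; c_4 = 2; p_4 = 2; q_4 = 2; a_5 = 5; b_5 = 7; c_5 = 5; q_5 = 2; t_5 = 3; a_6 = 9; b_6 = 4; c_6 = 2; a_7 = 2; b_7 = 4; c_7 = 1; s_7 = 1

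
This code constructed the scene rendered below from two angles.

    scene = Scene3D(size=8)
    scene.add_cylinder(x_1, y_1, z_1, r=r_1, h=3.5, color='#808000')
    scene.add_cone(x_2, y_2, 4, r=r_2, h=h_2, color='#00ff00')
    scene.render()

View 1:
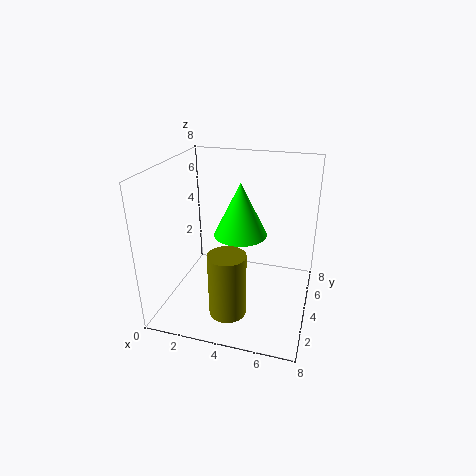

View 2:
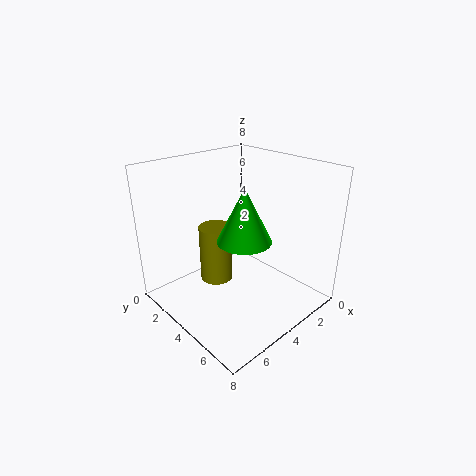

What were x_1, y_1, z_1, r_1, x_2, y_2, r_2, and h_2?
x_1 = 4
y_1 = 2
z_1 = 0.5
r_1 = 1
x_2 = 4
y_2 = 4.5
r_2 = 1.5
h_2 = 3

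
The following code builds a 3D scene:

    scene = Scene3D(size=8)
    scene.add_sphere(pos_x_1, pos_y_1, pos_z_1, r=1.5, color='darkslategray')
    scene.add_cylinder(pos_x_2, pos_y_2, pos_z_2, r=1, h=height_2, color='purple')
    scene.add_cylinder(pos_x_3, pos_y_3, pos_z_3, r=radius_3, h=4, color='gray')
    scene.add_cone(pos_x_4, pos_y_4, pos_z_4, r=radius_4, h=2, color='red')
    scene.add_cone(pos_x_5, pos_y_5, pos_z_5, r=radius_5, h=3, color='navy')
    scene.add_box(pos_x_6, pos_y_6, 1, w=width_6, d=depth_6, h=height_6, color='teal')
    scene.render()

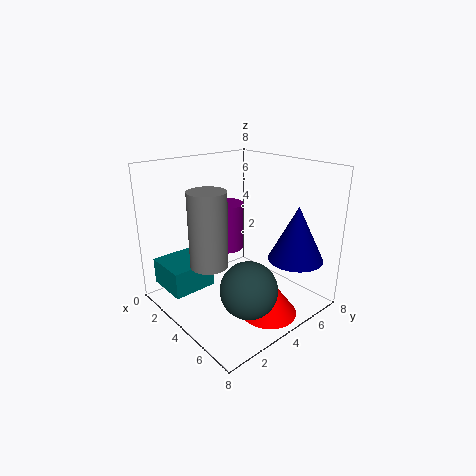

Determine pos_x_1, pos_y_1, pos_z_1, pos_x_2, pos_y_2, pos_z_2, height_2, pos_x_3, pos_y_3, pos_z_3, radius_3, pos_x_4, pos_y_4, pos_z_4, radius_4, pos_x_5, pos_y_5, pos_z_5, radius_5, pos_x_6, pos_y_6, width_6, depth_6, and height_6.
pos_x_1 = 6
pos_y_1 = 3
pos_z_1 = 2
pos_x_2 = 3.5
pos_y_2 = 3.5
pos_z_2 = 3.5
height_2 = 2.5
pos_x_3 = 4
pos_y_3 = 2
pos_z_3 = 3
radius_3 = 1
pos_x_4 = 6.5
pos_y_4 = 4
pos_z_4 = 0.5
radius_4 = 1.5
pos_x_5 = 6.5
pos_y_5 = 6
pos_z_5 = 3
radius_5 = 1.5
pos_x_6 = 0.5
pos_y_6 = 0.5
width_6 = 2.5
depth_6 = 2.5
height_6 = 1.5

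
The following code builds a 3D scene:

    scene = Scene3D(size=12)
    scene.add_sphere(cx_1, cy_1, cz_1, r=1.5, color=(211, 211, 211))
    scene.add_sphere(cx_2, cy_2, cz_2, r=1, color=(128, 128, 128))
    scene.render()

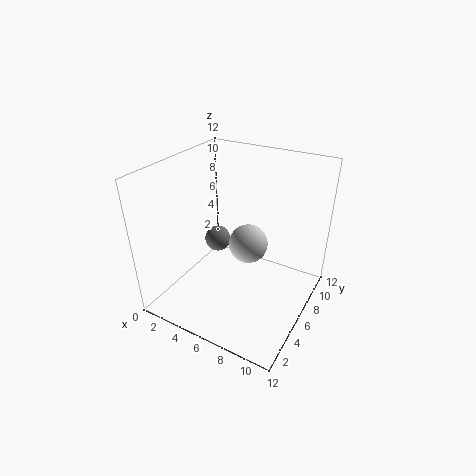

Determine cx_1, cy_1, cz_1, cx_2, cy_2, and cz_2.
cx_1 = 7.5, cy_1 = 5, cz_1 = 6.5, cx_2 = 5, cy_2 = 4.5, cz_2 = 6.5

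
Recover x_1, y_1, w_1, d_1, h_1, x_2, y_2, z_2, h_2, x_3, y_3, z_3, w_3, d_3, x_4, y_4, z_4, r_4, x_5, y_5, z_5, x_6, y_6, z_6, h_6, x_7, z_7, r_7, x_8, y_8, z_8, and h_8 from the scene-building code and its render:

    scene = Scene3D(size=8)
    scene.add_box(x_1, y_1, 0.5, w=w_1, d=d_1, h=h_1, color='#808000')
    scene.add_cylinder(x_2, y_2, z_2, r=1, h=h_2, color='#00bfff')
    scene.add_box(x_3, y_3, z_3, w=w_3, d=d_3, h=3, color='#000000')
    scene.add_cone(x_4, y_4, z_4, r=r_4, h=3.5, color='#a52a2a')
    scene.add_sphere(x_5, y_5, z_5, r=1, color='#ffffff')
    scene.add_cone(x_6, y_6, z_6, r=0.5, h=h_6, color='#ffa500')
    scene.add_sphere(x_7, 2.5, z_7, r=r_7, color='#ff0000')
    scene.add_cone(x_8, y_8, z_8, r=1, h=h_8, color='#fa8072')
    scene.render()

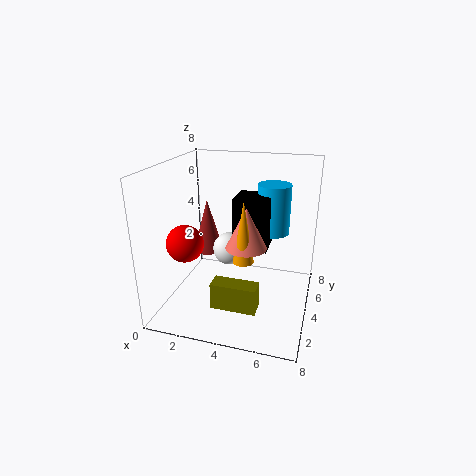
x_1 = 3
y_1 = 2
w_1 = 2.5
d_1 = 1
h_1 = 1.5
x_2 = 5.5
y_2 = 6.5
z_2 = 3.5
h_2 = 3
x_3 = 3.5
y_3 = 4.5
z_3 = 3
w_3 = 2
d_3 = 2
x_4 = 1
y_4 = 7
z_4 = 1.5
r_4 = 1
x_5 = 3
y_5 = 5.5
z_5 = 2.5
x_6 = 5
y_6 = 1.5
z_6 = 4
h_6 = 3
x_7 = 1.5
z_7 = 4
r_7 = 1
x_8 = 5
y_8 = 2
z_8 = 4.5
h_8 = 2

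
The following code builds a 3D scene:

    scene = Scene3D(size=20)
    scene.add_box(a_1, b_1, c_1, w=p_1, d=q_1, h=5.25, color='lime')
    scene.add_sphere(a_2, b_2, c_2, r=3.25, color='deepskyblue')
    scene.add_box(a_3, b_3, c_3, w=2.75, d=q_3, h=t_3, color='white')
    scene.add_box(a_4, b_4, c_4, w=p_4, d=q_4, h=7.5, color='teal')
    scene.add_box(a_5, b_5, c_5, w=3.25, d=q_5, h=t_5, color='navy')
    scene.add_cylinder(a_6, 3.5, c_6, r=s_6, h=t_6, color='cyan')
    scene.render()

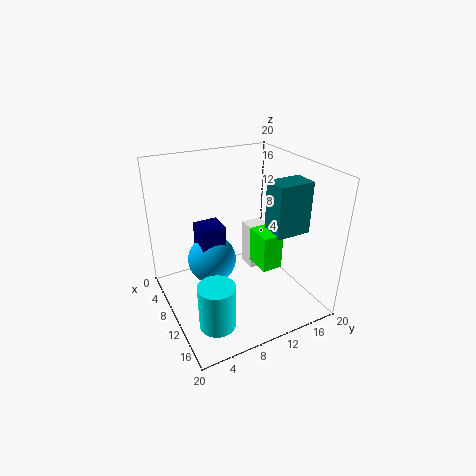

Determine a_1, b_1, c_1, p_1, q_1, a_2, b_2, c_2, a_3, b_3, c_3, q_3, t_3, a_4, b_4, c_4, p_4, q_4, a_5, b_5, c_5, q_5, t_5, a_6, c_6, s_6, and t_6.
a_1 = 9, b_1 = 12.5, c_1 = 5.25, p_1 = 4, q_1 = 3, a_2 = 10, b_2 = 6, c_2 = 7.75, a_3 = 6.25, b_3 = 12.75, c_3 = 3.5, q_3 = 3, t_3 = 6.75, a_4 = 9.75, b_4 = 14.5, c_4 = 10, p_4 = 3.5, q_4 = 5.25, a_5 = 8.25, b_5 = 4.25, c_5 = 5.25, q_5 = 3.25, t_5 = 7.75, a_6 = 17, c_6 = 3, s_6 = 2.25, t_6 = 5.75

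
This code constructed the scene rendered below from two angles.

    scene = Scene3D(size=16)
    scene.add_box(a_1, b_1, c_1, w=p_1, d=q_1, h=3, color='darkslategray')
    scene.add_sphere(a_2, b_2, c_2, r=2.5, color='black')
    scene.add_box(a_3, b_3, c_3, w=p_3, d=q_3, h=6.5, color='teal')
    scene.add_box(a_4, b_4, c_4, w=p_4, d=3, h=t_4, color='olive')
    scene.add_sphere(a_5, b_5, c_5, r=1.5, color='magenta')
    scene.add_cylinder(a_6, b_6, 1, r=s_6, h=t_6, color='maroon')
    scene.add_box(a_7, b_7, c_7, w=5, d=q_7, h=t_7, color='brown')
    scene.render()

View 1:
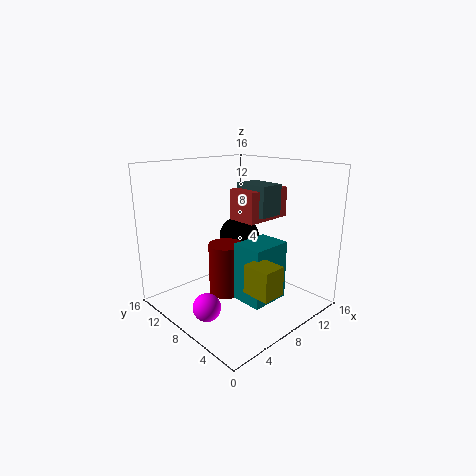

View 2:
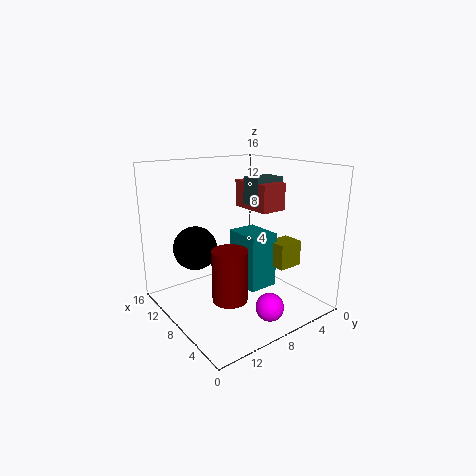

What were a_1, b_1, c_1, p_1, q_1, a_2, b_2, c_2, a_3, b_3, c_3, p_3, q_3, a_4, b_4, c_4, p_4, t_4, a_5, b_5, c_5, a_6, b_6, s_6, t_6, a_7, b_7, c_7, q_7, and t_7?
a_1 = 6.5, b_1 = 3, c_1 = 11.5, p_1 = 2.5, q_1 = 3.5, a_2 = 11.5, b_2 = 11.5, c_2 = 6.5, a_3 = 6.5, b_3 = 3.5, c_3 = 1.5, p_3 = 4.5, q_3 = 3.5, a_4 = 5, b_4 = 1, c_4 = 4, p_4 = 2.5, t_4 = 3, a_5 = 3, b_5 = 7.5, c_5 = 1.5, a_6 = 7.5, b_6 = 9.5, s_6 = 2, t_6 = 6, a_7 = 5.5, b_7 = 3.5, c_7 = 11, q_7 = 3, t_7 = 3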